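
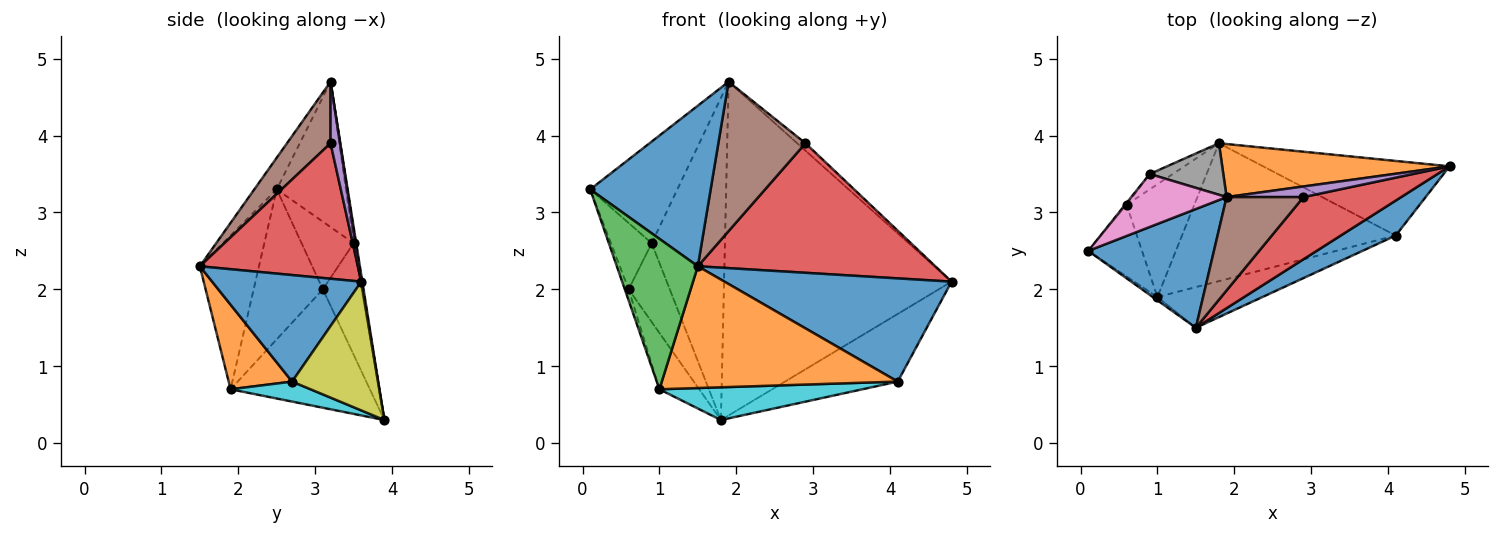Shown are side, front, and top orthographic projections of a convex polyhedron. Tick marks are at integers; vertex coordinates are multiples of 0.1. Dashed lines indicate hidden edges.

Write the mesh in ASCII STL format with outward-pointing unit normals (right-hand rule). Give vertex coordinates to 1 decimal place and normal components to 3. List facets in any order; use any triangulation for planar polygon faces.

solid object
 facet normal -0.148 -0.795 0.588
  outer loop
   vertex 1.9 3.2 4.7
   vertex 0.1 2.5 3.3
   vertex 1.5 1.5 2.3
  endloop
 endfacet
 facet normal 0.005 0.988 0.157
  outer loop
   vertex 1.9 3.2 4.7
   vertex 4.8 3.6 2.1
   vertex 1.8 3.9 0.3
  endloop
 endfacet
 facet normal -0.589 -0.808 -0.018
  outer loop
   vertex 1.0 1.9 0.7
   vertex 1.5 1.5 2.3
   vertex 0.1 2.5 3.3
  endloop
 endfacet
 facet normal 0.514 -0.773 0.371
  outer loop
   vertex 2.9 3.2 3.9
   vertex 1.5 1.5 2.3
   vertex 4.8 3.6 2.1
  endloop
 endfacet
 facet normal 0.548 0.480 0.685
  outer loop
   vertex 2.9 3.2 3.9
   vertex 4.8 3.6 2.1
   vertex 1.9 3.2 4.7
  endloop
 endfacet
 facet normal 0.390 -0.781 0.488
  outer loop
   vertex 2.9 3.2 3.9
   vertex 1.9 3.2 4.7
   vertex 1.5 1.5 2.3
  endloop
 endfacet
 facet normal -0.576 0.725 0.378
  outer loop
   vertex 0.9 3.5 2.6
   vertex 0.1 2.5 3.3
   vertex 1.9 3.2 4.7
  endloop
 endfacet
 facet normal -0.035 0.987 0.158
  outer loop
   vertex 0.9 3.5 2.6
   vertex 1.9 3.2 4.7
   vertex 1.8 3.9 0.3
  endloop
 endfacet
 facet normal 0.455 0.598 -0.659
  outer loop
   vertex 4.1 2.7 0.8
   vertex 1.8 3.9 0.3
   vertex 4.8 3.6 2.1
  endloop
 endfacet
 facet normal 0.091 -0.230 -0.969
  outer loop
   vertex 4.1 2.7 0.8
   vertex 1.0 1.9 0.7
   vertex 1.8 3.9 0.3
  endloop
 endfacet
 facet normal 0.528 -0.804 0.272
  outer loop
   vertex 4.1 2.7 0.8
   vertex 4.8 3.6 2.1
   vertex 1.5 1.5 2.3
  endloop
 endfacet
 facet normal 0.247 -0.919 -0.307
  outer loop
   vertex 4.1 2.7 0.8
   vertex 1.5 1.5 2.3
   vertex 1.0 1.9 0.7
  endloop
 endfacet
 facet normal -0.787 0.617 -0.018
  outer loop
   vertex 0.6 3.1 2.0
   vertex 0.1 2.5 3.3
   vertex 0.9 3.5 2.6
  endloop
 endfacet
 facet normal -0.679 0.720 -0.141
  outer loop
   vertex 0.6 3.1 2.0
   vertex 0.9 3.5 2.6
   vertex 1.8 3.9 0.3
  endloop
 endfacet
 facet normal -0.940 0.052 -0.337
  outer loop
   vertex 0.6 3.1 2.0
   vertex 1.0 1.9 0.7
   vertex 0.1 2.5 3.3
  endloop
 endfacet
 facet normal -0.843 0.241 -0.482
  outer loop
   vertex 0.6 3.1 2.0
   vertex 1.8 3.9 0.3
   vertex 1.0 1.9 0.7
  endloop
 endfacet
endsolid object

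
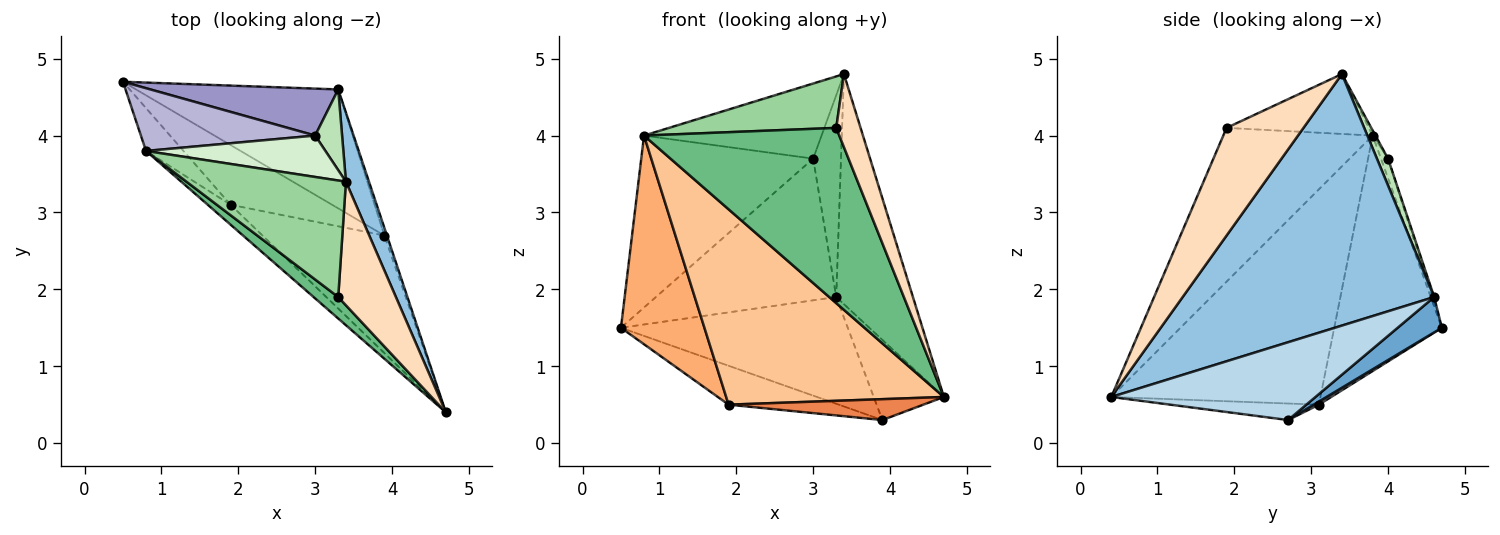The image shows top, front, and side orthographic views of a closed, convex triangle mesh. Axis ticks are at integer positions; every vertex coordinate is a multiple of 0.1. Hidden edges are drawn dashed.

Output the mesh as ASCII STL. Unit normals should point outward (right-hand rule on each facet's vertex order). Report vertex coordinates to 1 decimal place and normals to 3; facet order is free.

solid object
 facet normal 0.129 0.662 -0.738
  outer loop
   vertex 3.3 4.6 1.9
   vertex 3.9 2.7 0.3
   vertex 0.5 4.7 1.5
  endloop
 endfacet
 facet normal 0.953 0.291 0.087
  outer loop
   vertex 3.3 4.6 1.9
   vertex 3.4 3.4 4.8
   vertex 4.7 0.4 0.6
  endloop
 endfacet
 facet normal 0.945 0.325 -0.031
  outer loop
   vertex 3.3 4.6 1.9
   vertex 4.7 0.4 0.6
   vertex 3.9 2.7 0.3
  endloop
 endfacet
 facet normal 0.025 0.546 -0.838
  outer loop
   vertex 1.9 3.1 0.5
   vertex 0.5 4.7 1.5
   vertex 3.9 2.7 0.3
  endloop
 endfacet
 facet normal -0.132 -0.173 -0.976
  outer loop
   vertex 1.9 3.1 0.5
   vertex 3.9 2.7 0.3
   vertex 4.7 0.4 0.6
  endloop
 endfacet
 facet normal -0.784 -0.608 -0.125
  outer loop
   vertex 1.9 3.1 0.5
   vertex 0.8 3.8 4.0
   vertex 0.5 4.7 1.5
  endloop
 endfacet
 facet normal -0.691 -0.719 -0.073
  outer loop
   vertex 1.9 3.1 0.5
   vertex 4.7 0.4 0.6
   vertex 0.8 3.8 4.0
  endloop
 endfacet
 facet normal 0.849 -0.269 0.455
  outer loop
   vertex 3.3 1.9 4.1
   vertex 4.7 0.4 0.6
   vertex 3.4 3.4 4.8
  endloop
 endfacet
 facet normal -0.605 -0.791 0.097
  outer loop
   vertex 3.3 1.9 4.1
   vertex 0.8 3.8 4.0
   vertex 4.7 0.4 0.6
  endloop
 endfacet
 facet normal -0.325 -0.382 0.865
  outer loop
   vertex 3.3 1.9 4.1
   vertex 3.4 3.4 4.8
   vertex 0.8 3.8 4.0
  endloop
 endfacet
 facet normal 0.348 0.870 0.348
  outer loop
   vertex 3.0 4.0 3.7
   vertex 3.4 3.4 4.8
   vertex 3.3 4.6 1.9
  endloop
 endfacet
 facet normal -0.014 0.876 0.483
  outer loop
   vertex 3.0 4.0 3.7
   vertex 0.8 3.8 4.0
   vertex 3.4 3.4 4.8
  endloop
 endfacet
 facet normal -0.011 0.949 0.315
  outer loop
   vertex 3.0 4.0 3.7
   vertex 3.3 4.6 1.9
   vertex 0.5 4.7 1.5
  endloop
 endfacet
 facet normal -0.039 0.939 0.343
  outer loop
   vertex 3.0 4.0 3.7
   vertex 0.5 4.7 1.5
   vertex 0.8 3.8 4.0
  endloop
 endfacet
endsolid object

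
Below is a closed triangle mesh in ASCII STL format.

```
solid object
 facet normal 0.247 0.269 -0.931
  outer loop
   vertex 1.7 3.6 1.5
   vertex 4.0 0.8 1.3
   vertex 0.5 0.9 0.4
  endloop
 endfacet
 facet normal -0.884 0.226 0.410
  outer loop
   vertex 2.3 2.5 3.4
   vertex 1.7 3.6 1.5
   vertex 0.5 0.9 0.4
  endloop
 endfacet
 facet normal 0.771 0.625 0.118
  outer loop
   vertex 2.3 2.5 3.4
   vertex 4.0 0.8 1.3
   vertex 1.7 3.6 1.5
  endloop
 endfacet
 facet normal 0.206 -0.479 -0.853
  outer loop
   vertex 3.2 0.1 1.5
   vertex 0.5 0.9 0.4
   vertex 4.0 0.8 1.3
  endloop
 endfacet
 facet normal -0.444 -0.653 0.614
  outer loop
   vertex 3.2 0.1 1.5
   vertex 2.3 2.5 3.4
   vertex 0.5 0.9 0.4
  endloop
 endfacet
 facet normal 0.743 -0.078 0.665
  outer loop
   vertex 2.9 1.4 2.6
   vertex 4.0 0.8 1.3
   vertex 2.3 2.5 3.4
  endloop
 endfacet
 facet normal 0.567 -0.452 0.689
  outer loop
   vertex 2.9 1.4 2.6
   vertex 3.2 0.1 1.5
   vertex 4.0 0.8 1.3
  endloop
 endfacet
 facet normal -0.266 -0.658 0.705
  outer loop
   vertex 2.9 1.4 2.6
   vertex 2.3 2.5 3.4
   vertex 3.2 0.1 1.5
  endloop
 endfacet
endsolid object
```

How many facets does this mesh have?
8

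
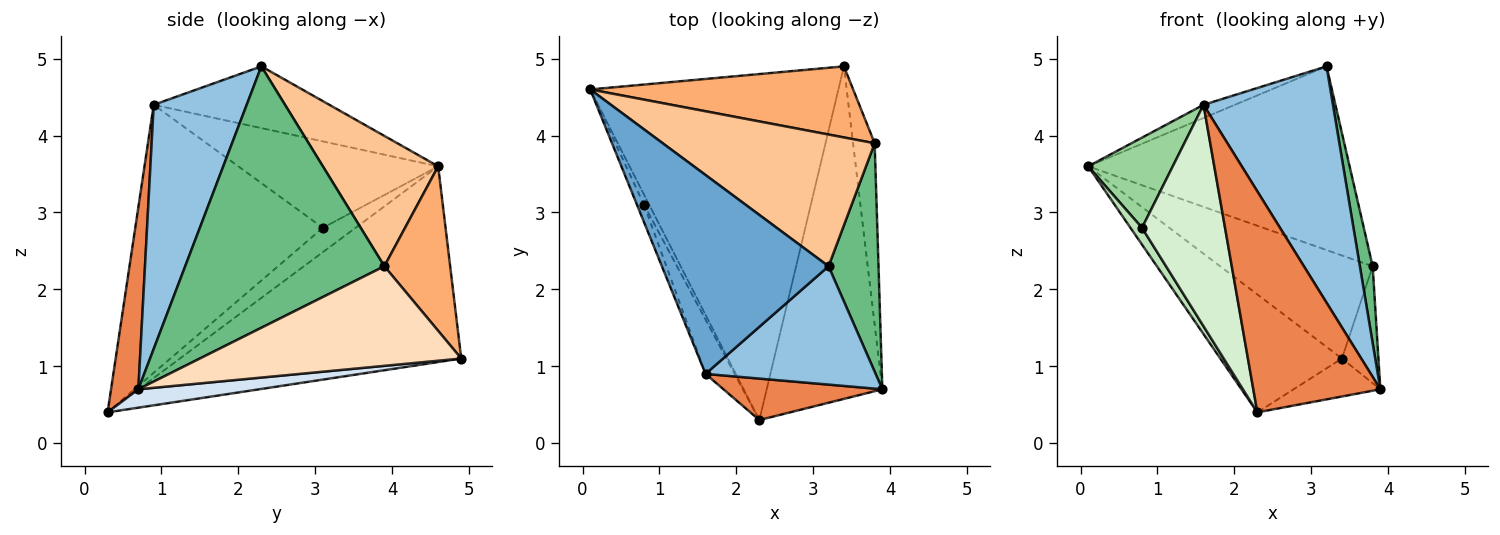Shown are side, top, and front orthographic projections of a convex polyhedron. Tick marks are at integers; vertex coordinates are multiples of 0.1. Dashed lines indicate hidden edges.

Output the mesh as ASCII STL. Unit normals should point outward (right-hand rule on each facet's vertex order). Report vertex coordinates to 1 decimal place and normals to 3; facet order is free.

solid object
 facet normal -0.347 0.062 0.936
  outer loop
   vertex 1.6 0.9 4.4
   vertex 3.2 2.3 4.9
   vertex 0.1 4.6 3.6
  endloop
 endfacet
 facet normal 0.541 -0.752 0.377
  outer loop
   vertex 1.6 0.9 4.4
   vertex 3.9 0.7 0.7
   vertex 3.2 2.3 4.9
  endloop
 endfacet
 facet normal -0.598 0.258 -0.759
  outer loop
   vertex 2.3 0.3 0.4
   vertex 0.1 4.6 3.6
   vertex 3.4 4.9 1.1
  endloop
 endfacet
 facet normal 0.156 0.112 -0.981
  outer loop
   vertex 2.3 0.3 0.4
   vertex 3.4 4.9 1.1
   vertex 3.9 0.7 0.7
  endloop
 endfacet
 facet normal 0.207 -0.962 0.180
  outer loop
   vertex 2.3 0.3 0.4
   vertex 3.9 0.7 0.7
   vertex 1.6 0.9 4.4
  endloop
 endfacet
 facet normal 0.335 0.776 0.535
  outer loop
   vertex 3.8 3.9 2.3
   vertex 3.4 4.9 1.1
   vertex 0.1 4.6 3.6
  endloop
 endfacet
 facet normal 0.337 0.765 0.549
  outer loop
   vertex 3.8 3.9 2.3
   vertex 0.1 4.6 3.6
   vertex 3.2 2.3 4.9
  endloop
 endfacet
 facet normal 0.968 0.135 -0.210
  outer loop
   vertex 3.8 3.9 2.3
   vertex 3.9 0.7 0.7
   vertex 3.4 4.9 1.1
  endloop
 endfacet
 facet normal 0.980 -0.063 0.187
  outer loop
   vertex 3.8 3.9 2.3
   vertex 3.2 2.3 4.9
   vertex 3.9 0.7 0.7
  endloop
 endfacet
 facet normal -0.918 -0.389 -0.075
  outer loop
   vertex 0.8 3.1 2.8
   vertex 1.6 0.9 4.4
   vertex 0.1 4.6 3.6
  endloop
 endfacet
 facet normal -0.924 -0.326 -0.197
  outer loop
   vertex 0.8 3.1 2.8
   vertex 0.1 4.6 3.6
   vertex 2.3 0.3 0.4
  endloop
 endfacet
 facet normal -0.910 -0.403 -0.099
  outer loop
   vertex 0.8 3.1 2.8
   vertex 2.3 0.3 0.4
   vertex 1.6 0.9 4.4
  endloop
 endfacet
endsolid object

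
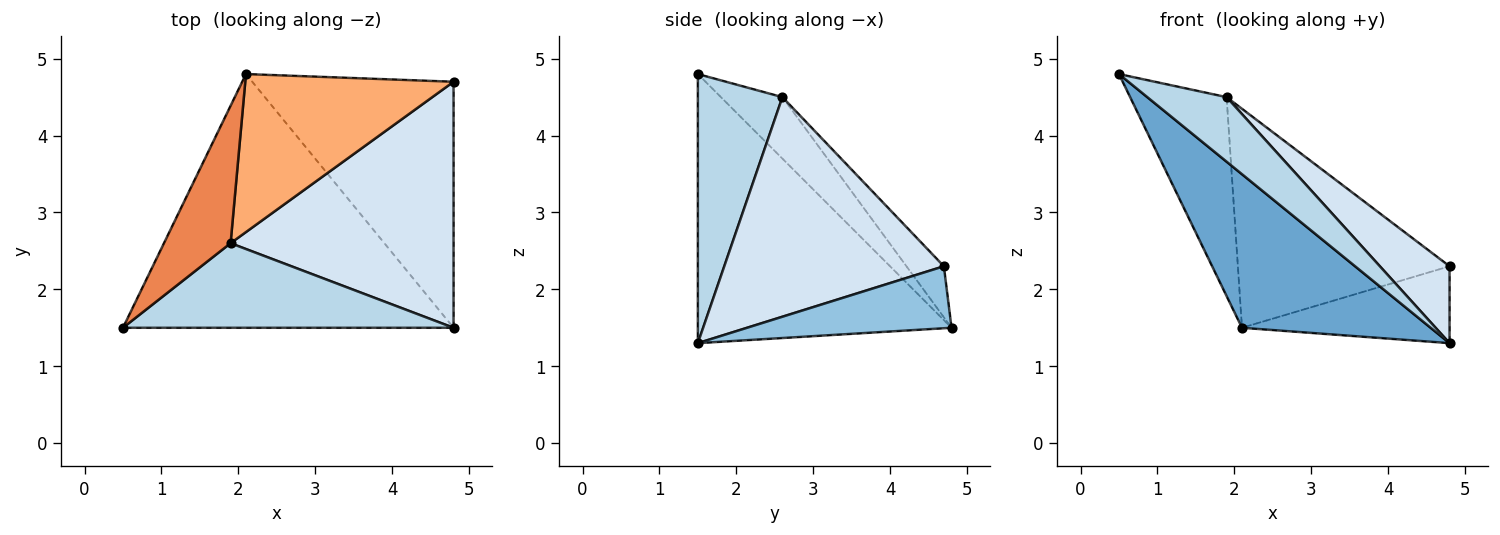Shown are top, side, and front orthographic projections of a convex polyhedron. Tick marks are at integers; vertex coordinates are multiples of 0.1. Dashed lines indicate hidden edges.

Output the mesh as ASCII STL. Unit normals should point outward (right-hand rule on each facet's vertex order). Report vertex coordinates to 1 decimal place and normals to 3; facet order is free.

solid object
 facet normal -0.571 -0.425 -0.702
  outer loop
   vertex 2.1 4.8 1.5
   vertex 4.8 1.5 1.3
   vertex 0.5 1.5 4.8
  endloop
 endfacet
 facet normal 0.282 0.286 -0.916
  outer loop
   vertex 4.8 4.7 2.3
   vertex 4.8 1.5 1.3
   vertex 2.1 4.8 1.5
  endloop
 endfacet
 facet normal 0.543 -0.509 0.667
  outer loop
   vertex 1.9 2.6 4.5
   vertex 0.5 1.5 4.8
   vertex 4.8 1.5 1.3
  endloop
 endfacet
 facet normal 0.685 -0.217 0.695
  outer loop
   vertex 1.9 2.6 4.5
   vertex 4.8 1.5 1.3
   vertex 4.8 4.7 2.3
  endloop
 endfacet
 facet normal -0.465 0.729 0.503
  outer loop
   vertex 1.9 2.6 4.5
   vertex 2.1 4.8 1.5
   vertex 0.5 1.5 4.8
  endloop
 endfacet
 facet normal -0.142 0.803 0.579
  outer loop
   vertex 1.9 2.6 4.5
   vertex 4.8 4.7 2.3
   vertex 2.1 4.8 1.5
  endloop
 endfacet
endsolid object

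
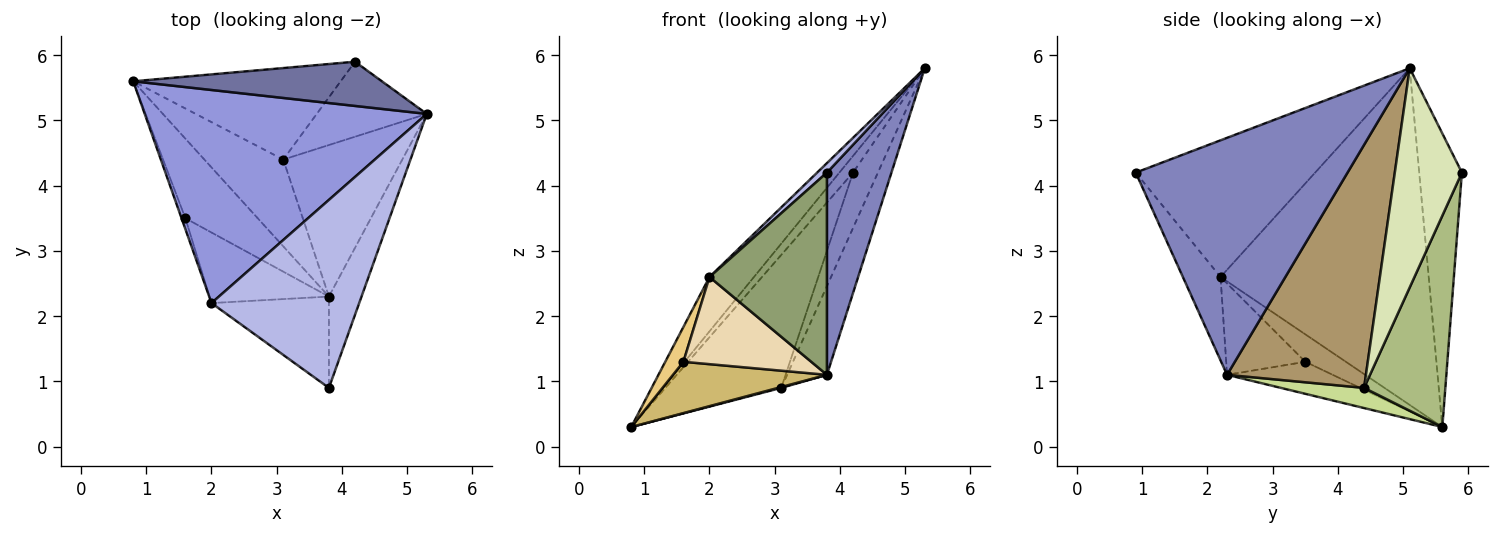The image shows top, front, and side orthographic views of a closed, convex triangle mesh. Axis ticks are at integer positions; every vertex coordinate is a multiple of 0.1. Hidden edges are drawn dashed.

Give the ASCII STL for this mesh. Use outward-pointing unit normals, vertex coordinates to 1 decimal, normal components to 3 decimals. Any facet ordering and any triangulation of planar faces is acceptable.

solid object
 facet normal -0.741 0.237 0.628
  outer loop
   vertex 4.2 5.9 4.2
   vertex 0.8 5.6 0.3
   vertex 5.3 5.1 5.8
  endloop
 endfacet
 facet normal 0.948 -0.289 -0.131
  outer loop
   vertex 3.8 2.3 1.1
   vertex 5.3 5.1 5.8
   vertex 3.8 0.9 4.2
  endloop
 endfacet
 facet normal -0.757 0.162 0.634
  outer loop
   vertex 2.0 2.2 2.6
   vertex 5.3 5.1 5.8
   vertex 0.8 5.6 0.3
  endloop
 endfacet
 facet normal -0.679 -0.037 0.733
  outer loop
   vertex 2.0 2.2 2.6
   vertex 3.8 0.9 4.2
   vertex 5.3 5.1 5.8
  endloop
 endfacet
 facet normal -0.281 -0.875 -0.395
  outer loop
   vertex 2.0 2.2 2.6
   vertex 3.8 2.3 1.1
   vertex 3.8 0.9 4.2
  endloop
 endfacet
 facet normal 0.500 0.713 -0.491
  outer loop
   vertex 3.1 4.4 0.9
   vertex 0.8 5.6 0.3
   vertex 4.2 5.9 4.2
  endloop
 endfacet
 facet normal 0.248 -0.010 -0.969
  outer loop
   vertex 3.1 4.4 0.9
   vertex 3.8 2.3 1.1
   vertex 0.8 5.6 0.3
  endloop
 endfacet
 facet normal 0.848 0.315 -0.426
  outer loop
   vertex 3.1 4.4 0.9
   vertex 4.2 5.9 4.2
   vertex 5.3 5.1 5.8
  endloop
 endfacet
 facet normal 0.870 0.249 -0.426
  outer loop
   vertex 3.1 4.4 0.9
   vertex 5.3 5.1 5.8
   vertex 3.8 2.3 1.1
  endloop
 endfacet
 facet normal -0.349 -0.508 -0.788
  outer loop
   vertex 1.6 3.5 1.3
   vertex 0.8 5.6 0.3
   vertex 3.8 2.3 1.1
  endloop
 endfacet
 facet normal -0.905 -0.405 -0.127
  outer loop
   vertex 1.6 3.5 1.3
   vertex 2.0 2.2 2.6
   vertex 0.8 5.6 0.3
  endloop
 endfacet
 facet normal -0.434 -0.700 -0.567
  outer loop
   vertex 1.6 3.5 1.3
   vertex 3.8 2.3 1.1
   vertex 2.0 2.2 2.6
  endloop
 endfacet
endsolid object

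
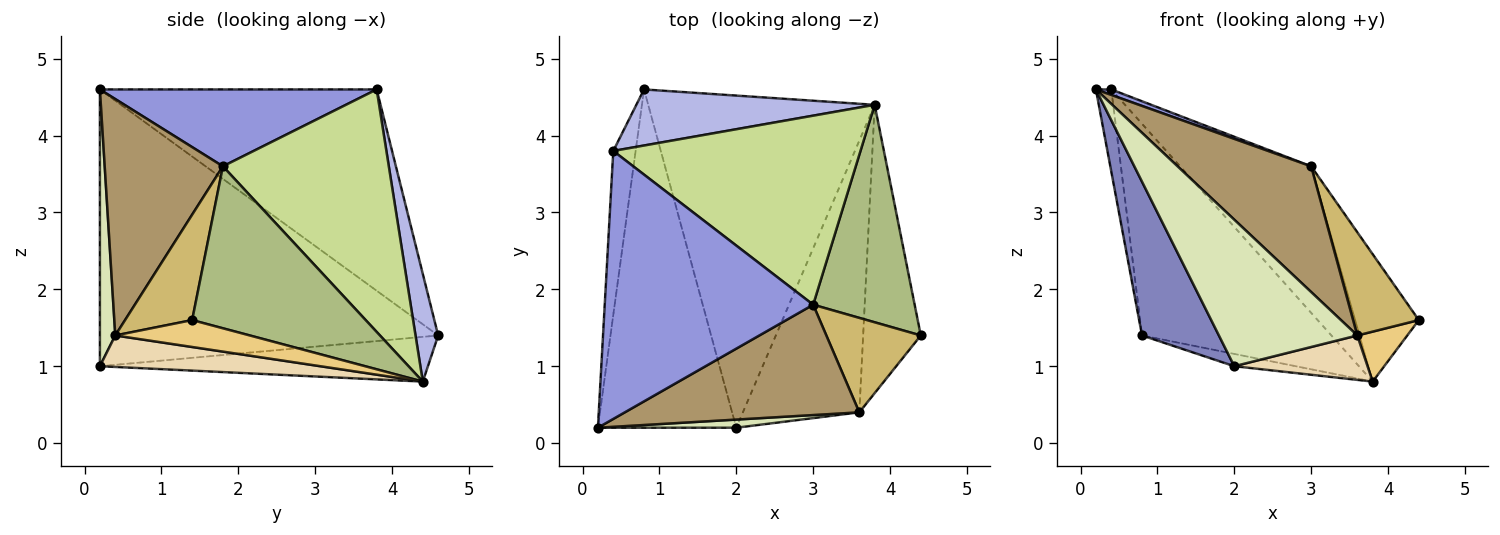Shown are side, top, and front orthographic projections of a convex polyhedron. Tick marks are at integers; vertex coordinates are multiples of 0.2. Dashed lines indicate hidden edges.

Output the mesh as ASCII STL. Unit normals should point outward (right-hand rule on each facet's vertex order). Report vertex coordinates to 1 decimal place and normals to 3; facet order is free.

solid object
 facet normal -0.992 0.055 -0.110
  outer loop
   vertex 0.4 3.8 4.6
   vertex 0.8 4.6 1.4
   vertex 0.2 0.2 4.6
  endloop
 endfacet
 facet normal -0.877 -0.199 -0.438
  outer loop
   vertex 2.0 0.2 1.0
   vertex 0.2 0.2 4.6
   vertex 0.8 4.6 1.4
  endloop
 endfacet
 facet normal 0.346 -0.019 0.938
  outer loop
   vertex 3.0 1.8 3.6
   vertex 0.4 3.8 4.6
   vertex 0.2 0.2 4.6
  endloop
 endfacet
 facet normal 0.115 0.960 0.254
  outer loop
   vertex 3.8 4.4 0.8
   vertex 0.8 4.6 1.4
   vertex 0.4 3.8 4.6
  endloop
 endfacet
 facet normal -0.194 0.036 -0.980
  outer loop
   vertex 3.8 4.4 0.8
   vertex 2.0 0.2 1.0
   vertex 0.8 4.6 1.4
  endloop
 endfacet
 facet normal 0.809 0.297 0.507
  outer loop
   vertex 3.8 4.4 0.8
   vertex 3.0 1.8 3.6
   vertex 4.4 1.4 1.6
  endloop
 endfacet
 facet normal 0.613 0.484 0.625
  outer loop
   vertex 3.8 4.4 0.8
   vertex 0.4 3.8 4.6
   vertex 3.0 1.8 3.6
  endloop
 endfacet
 facet normal 0.110 -0.992 0.055
  outer loop
   vertex 3.6 0.4 1.4
   vertex 0.2 0.2 4.6
   vertex 2.0 0.2 1.0
  endloop
 endfacet
 facet normal 0.554 -0.626 0.549
  outer loop
   vertex 3.6 0.4 1.4
   vertex 3.0 1.8 3.6
   vertex 0.2 0.2 4.6
  endloop
 endfacet
 facet normal 0.602 -0.589 0.539
  outer loop
   vertex 3.6 0.4 1.4
   vertex 4.4 1.4 1.6
   vertex 3.0 1.8 3.6
  endloop
 endfacet
 facet normal 0.418 -0.155 -0.895
  outer loop
   vertex 3.6 0.4 1.4
   vertex 3.8 4.4 0.8
   vertex 4.4 1.4 1.6
  endloop
 endfacet
 facet normal 0.258 -0.156 -0.954
  outer loop
   vertex 3.6 0.4 1.4
   vertex 2.0 0.2 1.0
   vertex 3.8 4.4 0.8
  endloop
 endfacet
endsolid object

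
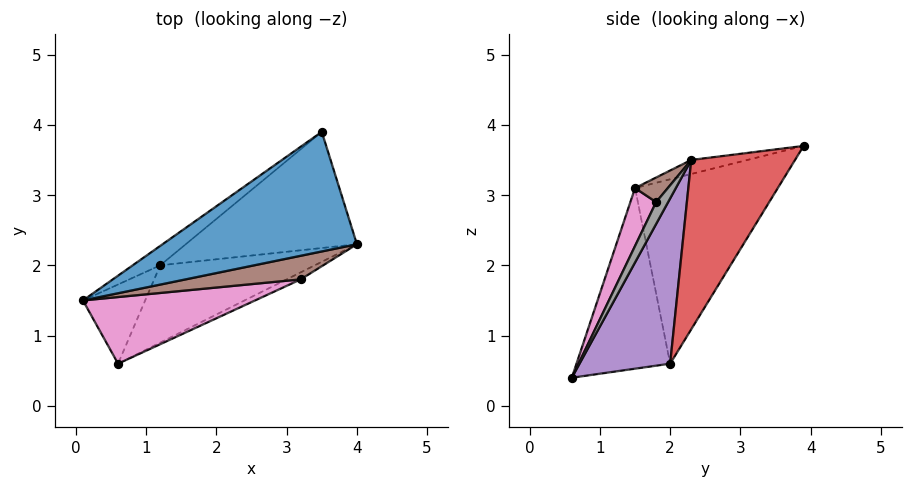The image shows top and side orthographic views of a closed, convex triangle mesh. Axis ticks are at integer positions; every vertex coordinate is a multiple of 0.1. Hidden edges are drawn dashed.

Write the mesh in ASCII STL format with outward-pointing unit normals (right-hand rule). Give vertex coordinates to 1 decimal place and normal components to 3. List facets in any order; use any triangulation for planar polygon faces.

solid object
 facet normal -0.071 -0.146 0.987
  outer loop
   vertex 3.5 3.9 3.7
   vertex 0.1 1.5 3.1
   vertex 4.0 2.3 3.5
  endloop
 endfacet
 facet normal -0.565 0.821 -0.084
  outer loop
   vertex 1.2 2.0 0.6
   vertex 0.1 1.5 3.1
   vertex 3.5 3.9 3.7
  endloop
 endfacet
 facet normal -0.862 0.412 -0.297
  outer loop
   vertex 1.2 2.0 0.6
   vertex 0.6 0.6 0.4
   vertex 0.1 1.5 3.1
  endloop
 endfacet
 facet normal 0.672 0.295 -0.679
  outer loop
   vertex 1.2 2.0 0.6
   vertex 3.5 3.9 3.7
   vertex 4.0 2.3 3.5
  endloop
 endfacet
 facet normal 0.714 -0.211 -0.668
  outer loop
   vertex 1.2 2.0 0.6
   vertex 4.0 2.3 3.5
   vertex 0.6 0.6 0.4
  endloop
 endfacet
 facet normal 0.116 -0.833 0.540
  outer loop
   vertex 3.2 1.8 2.9
   vertex 4.0 2.3 3.5
   vertex 0.1 1.5 3.1
  endloop
 endfacet
 facet normal 0.112 -0.936 0.333
  outer loop
   vertex 3.2 1.8 2.9
   vertex 0.1 1.5 3.1
   vertex 0.6 0.6 0.4
  endloop
 endfacet
 facet normal 0.690 -0.573 -0.443
  outer loop
   vertex 3.2 1.8 2.9
   vertex 0.6 0.6 0.4
   vertex 4.0 2.3 3.5
  endloop
 endfacet
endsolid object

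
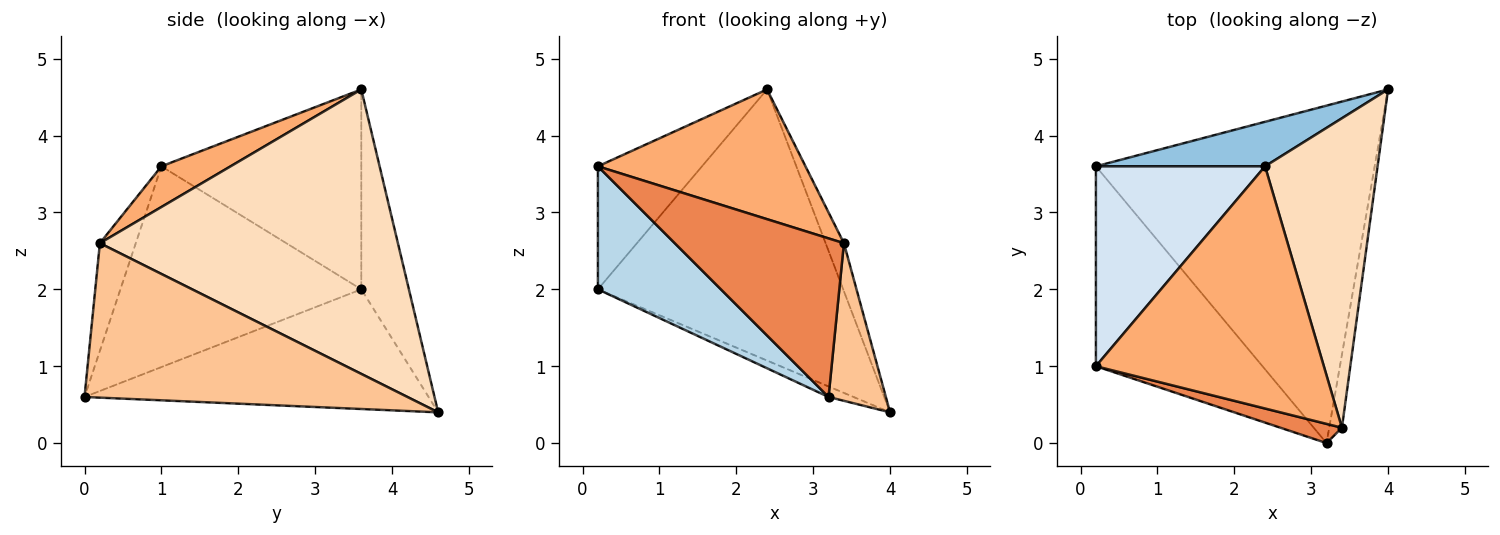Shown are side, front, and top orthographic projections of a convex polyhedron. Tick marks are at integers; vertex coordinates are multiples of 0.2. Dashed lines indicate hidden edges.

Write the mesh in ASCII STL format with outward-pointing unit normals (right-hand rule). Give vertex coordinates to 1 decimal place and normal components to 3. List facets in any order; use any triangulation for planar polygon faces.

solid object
 facet normal -0.394 0.029 -0.919
  outer loop
   vertex 3.2 0.0 0.6
   vertex 0.2 3.6 2.0
   vertex 4.0 4.6 0.4
  endloop
 endfacet
 facet normal -0.188 0.969 0.159
  outer loop
   vertex 2.4 3.6 4.6
   vertex 4.0 4.6 0.4
   vertex 0.2 3.6 2.0
  endloop
 endfacet
 facet normal -0.716 -0.366 -0.594
  outer loop
   vertex 0.2 1.0 3.6
   vertex 0.2 3.6 2.0
   vertex 3.2 0.0 0.6
  endloop
 endfacet
 facet normal -0.709 0.369 0.600
  outer loop
   vertex 0.2 1.0 3.6
   vertex 2.4 3.6 4.6
   vertex 0.2 3.6 2.0
  endloop
 endfacet
 facet normal -0.206 -0.971 0.118
  outer loop
   vertex 3.4 0.2 2.6
   vertex 0.2 1.0 3.6
   vertex 3.2 0.0 0.6
  endloop
 endfacet
 facet normal 0.155 -0.466 0.871
  outer loop
   vertex 3.4 0.2 2.6
   vertex 2.4 3.6 4.6
   vertex 0.2 1.0 3.6
  endloop
 endfacet
 facet normal 0.981 -0.174 -0.081
  outer loop
   vertex 3.4 0.2 2.6
   vertex 3.2 0.0 0.6
   vertex 4.0 4.6 0.4
  endloop
 endfacet
 facet normal 0.928 0.057 0.367
  outer loop
   vertex 3.4 0.2 2.6
   vertex 4.0 4.6 0.4
   vertex 2.4 3.6 4.6
  endloop
 endfacet
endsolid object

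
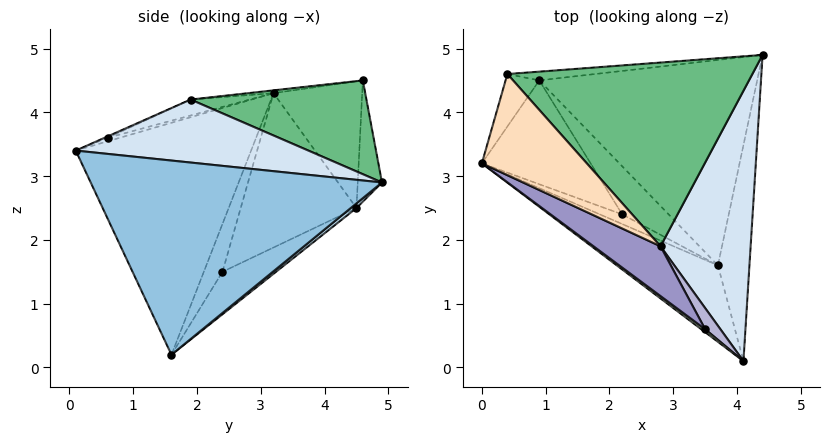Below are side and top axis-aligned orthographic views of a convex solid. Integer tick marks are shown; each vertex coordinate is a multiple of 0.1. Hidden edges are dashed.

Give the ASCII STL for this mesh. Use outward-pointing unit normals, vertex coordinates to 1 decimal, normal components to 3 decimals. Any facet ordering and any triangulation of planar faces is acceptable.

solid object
 facet normal -0.618 -0.739 -0.269
  outer loop
   vertex 3.7 1.6 0.2
   vertex 4.1 0.1 3.4
   vertex 0.0 3.2 4.3
  endloop
 endfacet
 facet normal 0.984 -0.078 -0.160
  outer loop
   vertex 3.7 1.6 0.2
   vertex 4.4 4.9 2.9
   vertex 4.1 0.1 3.4
  endloop
 endfacet
 facet normal 0.017 0.631 -0.776
  outer loop
   vertex 0.9 4.5 2.5
   vertex 4.4 4.9 2.9
   vertex 3.7 1.6 0.2
  endloop
 endfacet
 facet normal 0.572 0.050 0.819
  outer loop
   vertex 2.8 1.9 4.2
   vertex 4.1 0.1 3.4
   vertex 4.4 4.9 2.9
  endloop
 endfacet
 facet normal -0.637 -0.711 -0.297
  outer loop
   vertex 2.2 2.4 1.5
   vertex 3.7 1.6 0.2
   vertex 0.0 3.2 4.3
  endloop
 endfacet
 facet normal -0.796 -0.226 -0.561
  outer loop
   vertex 2.2 2.4 1.5
   vertex 0.0 3.2 4.3
   vertex 0.9 4.5 2.5
  endloop
 endfacet
 facet normal -0.673 -0.066 -0.736
  outer loop
   vertex 2.2 2.4 1.5
   vertex 0.9 4.5 2.5
   vertex 3.7 1.6 0.2
  endloop
 endfacet
 facet normal -0.027 -0.134 0.991
  outer loop
   vertex 0.4 4.6 4.5
   vertex 0.0 3.2 4.3
   vertex 2.8 1.9 4.2
  endloop
 endfacet
 facet normal 0.350 0.209 0.913
  outer loop
   vertex 0.4 4.6 4.5
   vertex 2.8 1.9 4.2
   vertex 4.4 4.9 2.9
  endloop
 endfacet
 facet normal -0.922 0.299 -0.245
  outer loop
   vertex 0.4 4.6 4.5
   vertex 0.9 4.5 2.5
   vertex 0.0 3.2 4.3
  endloop
 endfacet
 facet normal -0.105 0.992 -0.076
  outer loop
   vertex 0.4 4.6 4.5
   vertex 4.4 4.9 2.9
   vertex 0.9 4.5 2.5
  endloop
 endfacet
 facet normal -0.449 -0.739 0.502
  outer loop
   vertex 3.5 0.6 3.6
   vertex 0.0 3.2 4.3
   vertex 4.1 0.1 3.4
  endloop
 endfacet
 facet normal -0.201 -0.498 0.844
  outer loop
   vertex 3.5 0.6 3.6
   vertex 2.8 1.9 4.2
   vertex 0.0 3.2 4.3
  endloop
 endfacet
 facet normal -0.083 -0.454 0.887
  outer loop
   vertex 3.5 0.6 3.6
   vertex 4.1 0.1 3.4
   vertex 2.8 1.9 4.2
  endloop
 endfacet
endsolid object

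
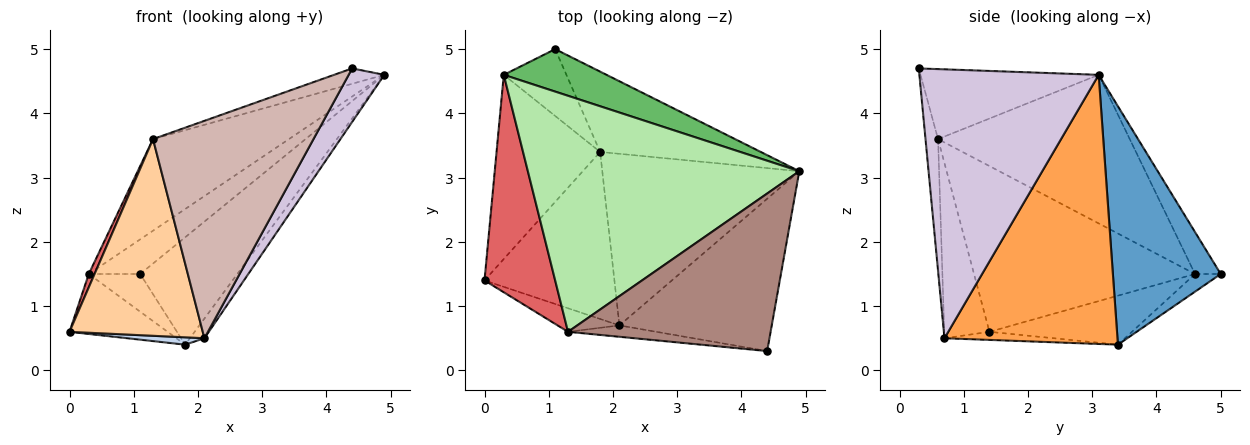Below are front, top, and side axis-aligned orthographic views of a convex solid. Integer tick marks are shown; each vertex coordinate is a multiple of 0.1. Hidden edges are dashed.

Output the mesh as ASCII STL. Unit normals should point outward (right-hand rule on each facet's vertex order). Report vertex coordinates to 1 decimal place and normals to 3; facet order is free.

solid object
 facet normal 0.664 0.598 -0.448
  outer loop
   vertex 1.8 3.4 0.4
   vertex 1.1 5.0 1.5
   vertex 4.9 3.1 4.6
  endloop
 endfacet
 facet normal -0.062 -0.044 -0.997
  outer loop
   vertex 2.1 0.7 0.5
   vertex 0.0 1.4 0.6
   vertex 1.8 3.4 0.4
  endloop
 endfacet
 facet normal 0.805 0.068 -0.589
  outer loop
   vertex 2.1 0.7 0.5
   vertex 1.8 3.4 0.4
   vertex 4.9 3.1 4.6
  endloop
 endfacet
 facet normal -0.319 -0.941 -0.113
  outer loop
   vertex 1.3 0.6 3.6
   vertex 0.0 1.4 0.6
   vertex 2.1 0.7 0.5
  endloop
 endfacet
 facet normal -0.301 0.603 0.739
  outer loop
   vertex 0.3 4.6 1.5
   vertex 4.9 3.1 4.6
   vertex 1.1 5.0 1.5
  endloop
 endfacet
 facet normal -0.454 0.322 0.830
  outer loop
   vertex 0.3 4.6 1.5
   vertex 1.3 0.6 3.6
   vertex 4.9 3.1 4.6
  endloop
 endfacet
 facet normal -0.920 -0.024 0.392
  outer loop
   vertex 0.3 4.6 1.5
   vertex 0.0 1.4 0.6
   vertex 1.3 0.6 3.6
  endloop
 endfacet
 facet normal -0.410 0.282 -0.867
  outer loop
   vertex 0.3 4.6 1.5
   vertex 1.8 3.4 0.4
   vertex 0.0 1.4 0.6
  endloop
 endfacet
 facet normal -0.239 0.477 -0.846
  outer loop
   vertex 0.3 4.6 1.5
   vertex 1.1 5.0 1.5
   vertex 1.8 3.4 0.4
  endloop
 endfacet
 facet normal 0.857 -0.170 -0.486
  outer loop
   vertex 4.4 0.3 4.7
   vertex 2.1 0.7 0.5
   vertex 4.9 3.1 4.6
  endloop
 endfacet
 facet normal -0.325 0.092 0.941
  outer loop
   vertex 4.4 0.3 4.7
   vertex 4.9 3.1 4.6
   vertex 1.3 0.6 3.6
  endloop
 endfacet
 facet normal -0.078 -0.996 -0.052
  outer loop
   vertex 4.4 0.3 4.7
   vertex 1.3 0.6 3.6
   vertex 2.1 0.7 0.5
  endloop
 endfacet
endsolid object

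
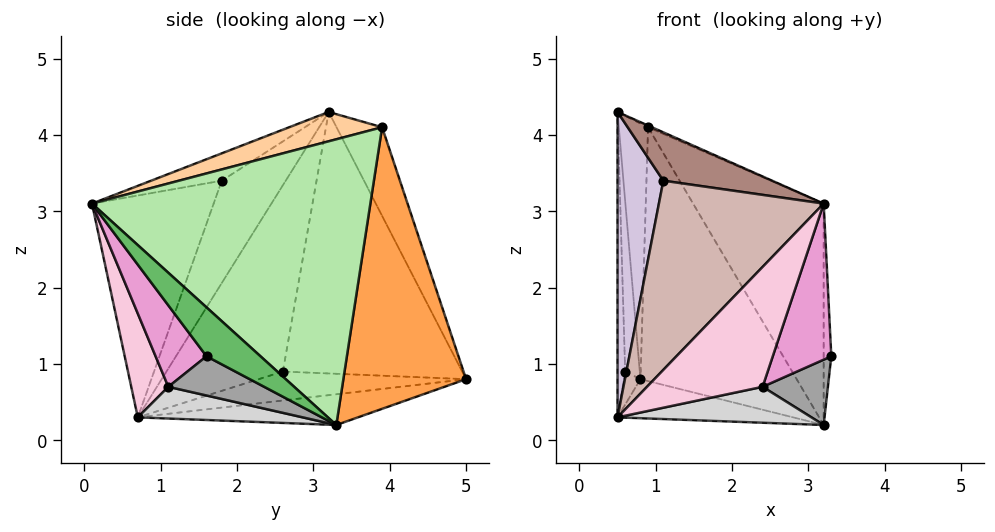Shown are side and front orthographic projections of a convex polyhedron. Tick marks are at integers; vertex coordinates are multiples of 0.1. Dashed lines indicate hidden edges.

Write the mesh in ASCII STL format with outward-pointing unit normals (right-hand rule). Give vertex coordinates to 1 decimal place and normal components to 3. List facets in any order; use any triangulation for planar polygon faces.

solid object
 facet normal -0.157 0.125 -0.980
  outer loop
   vertex 0.5 0.7 0.3
   vertex 0.8 5.0 0.8
   vertex 3.2 3.3 0.2
  endloop
 endfacet
 facet normal -0.825 0.529 0.201
  outer loop
   vertex 0.9 3.9 4.1
   vertex 0.8 5.0 0.8
   vertex 0.5 3.2 4.3
  endloop
 endfacet
 facet normal 0.600 0.764 0.236
  outer loop
   vertex 0.9 3.9 4.1
   vertex 3.2 3.3 0.2
   vertex 0.8 5.0 0.8
  endloop
 endfacet
 facet normal 0.423 0.017 0.906
  outer loop
   vertex 3.2 0.1 3.1
   vertex 0.9 3.9 4.1
   vertex 0.5 3.2 4.3
  endloop
 endfacet
 facet normal 0.979 0.138 0.153
  outer loop
   vertex 3.2 0.1 3.1
   vertex 3.3 1.6 1.1
   vertex 3.2 3.3 0.2
  endloop
 endfacet
 facet normal 0.820 0.385 0.424
  outer loop
   vertex 3.2 0.1 3.1
   vertex 3.2 3.3 0.2
   vertex 0.9 3.9 4.1
  endloop
 endfacet
 facet normal -0.996 0.081 -0.044
  outer loop
   vertex 0.6 2.6 0.9
   vertex 0.5 3.2 4.3
   vertex 0.8 5.0 0.8
  endloop
 endfacet
 facet normal -0.997 0.065 -0.041
  outer loop
   vertex 0.6 2.6 0.9
   vertex 0.5 0.7 0.3
   vertex 0.5 3.2 4.3
  endloop
 endfacet
 facet normal -0.993 0.079 -0.085
  outer loop
   vertex 0.6 2.6 0.9
   vertex 0.8 5.0 0.8
   vertex 0.5 0.7 0.3
  endloop
 endfacet
 facet normal -0.764 -0.547 0.342
  outer loop
   vertex 1.1 1.8 3.4
   vertex 0.5 3.2 4.3
   vertex 0.5 0.7 0.3
  endloop
 endfacet
 facet normal -0.396 -0.611 0.686
  outer loop
   vertex 1.1 1.8 3.4
   vertex 3.2 0.1 3.1
   vertex 0.5 3.2 4.3
  endloop
 endfacet
 facet normal -0.551 -0.747 0.372
  outer loop
   vertex 1.1 1.8 3.4
   vertex 0.5 0.7 0.3
   vertex 3.2 0.1 3.1
  endloop
 endfacet
 facet normal 0.579 -0.666 -0.470
  outer loop
   vertex 2.4 1.1 0.7
   vertex 3.3 1.6 1.1
   vertex 3.2 0.1 3.1
  endloop
 endfacet
 facet normal 0.273 -0.852 -0.446
  outer loop
   vertex 2.4 1.1 0.7
   vertex 3.2 0.1 3.1
   vertex 0.5 0.7 0.3
  endloop
 endfacet
 facet normal 0.541 -0.369 -0.756
  outer loop
   vertex 2.4 1.1 0.7
   vertex 3.2 3.3 0.2
   vertex 3.3 1.6 1.1
  endloop
 endfacet
 facet normal 0.257 -0.302 -0.918
  outer loop
   vertex 2.4 1.1 0.7
   vertex 0.5 0.7 0.3
   vertex 3.2 3.3 0.2
  endloop
 endfacet
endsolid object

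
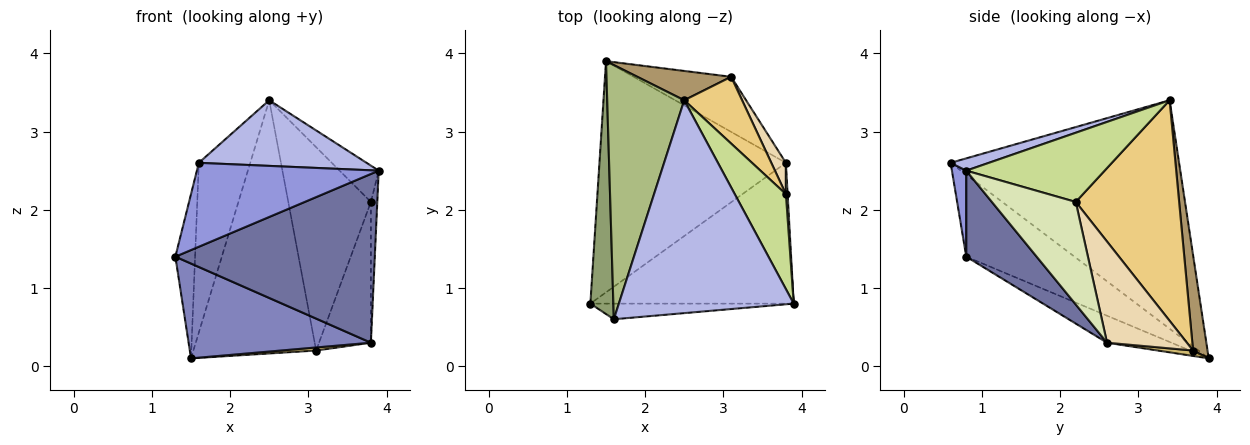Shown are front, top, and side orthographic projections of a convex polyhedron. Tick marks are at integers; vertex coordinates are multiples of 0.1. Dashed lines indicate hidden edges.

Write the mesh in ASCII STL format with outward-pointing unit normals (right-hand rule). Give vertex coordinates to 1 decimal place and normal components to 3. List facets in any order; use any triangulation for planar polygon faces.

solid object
 facet normal 0.262 -0.741 -0.618
  outer loop
   vertex 3.8 2.6 0.3
   vertex 3.9 0.8 2.5
   vertex 1.3 0.8 1.4
  endloop
 endfacet
 facet normal -0.133 -0.376 -0.917
  outer loop
   vertex 3.8 2.6 0.3
   vertex 1.3 0.8 1.4
   vertex 1.5 3.9 0.1
  endloop
 endfacet
 facet normal 0.077 -0.980 -0.183
  outer loop
   vertex 1.6 0.6 2.6
   vertex 1.3 0.8 1.4
   vertex 3.9 0.8 2.5
  endloop
 endfacet
 facet normal 0.067 -0.294 0.953
  outer loop
   vertex 1.6 0.6 2.6
   vertex 3.9 0.8 2.5
   vertex 2.5 3.4 3.4
  endloop
 endfacet
 facet normal -0.948 0.173 0.266
  outer loop
   vertex 1.6 0.6 2.6
   vertex 1.5 3.9 0.1
   vertex 1.3 0.8 1.4
  endloop
 endfacet
 facet normal -0.927 0.209 0.312
  outer loop
   vertex 1.6 0.6 2.6
   vertex 2.5 3.4 3.4
   vertex 1.5 3.9 0.1
  endloop
 endfacet
 facet normal 0.784 0.222 0.580
  outer loop
   vertex 3.8 2.2 2.1
   vertex 2.5 3.4 3.4
   vertex 3.9 0.8 2.5
  endloop
 endfacet
 facet normal 0.997 0.076 0.017
  outer loop
   vertex 3.8 2.2 2.1
   vertex 3.9 0.8 2.5
   vertex 3.8 2.6 0.3
  endloop
 endfacet
 facet normal 0.116 0.987 0.114
  outer loop
   vertex 3.1 3.7 0.2
   vertex 1.5 3.9 0.1
   vertex 2.5 3.4 3.4
  endloop
 endfacet
 facet normal 0.055 -0.055 -0.997
  outer loop
   vertex 3.1 3.7 0.2
   vertex 3.8 2.6 0.3
   vertex 1.5 3.9 0.1
  endloop
 endfacet
 facet normal 0.765 0.612 0.201
  outer loop
   vertex 3.1 3.7 0.2
   vertex 2.5 3.4 3.4
   vertex 3.8 2.2 2.1
  endloop
 endfacet
 facet normal 0.833 0.541 0.120
  outer loop
   vertex 3.1 3.7 0.2
   vertex 3.8 2.2 2.1
   vertex 3.8 2.6 0.3
  endloop
 endfacet
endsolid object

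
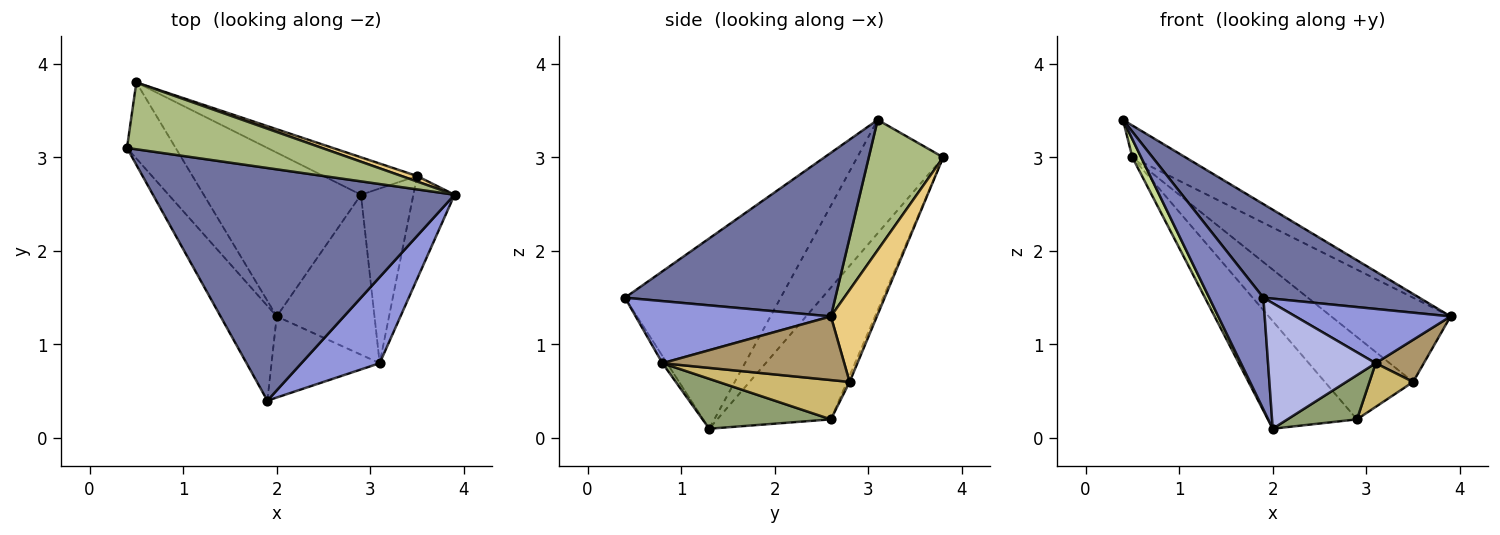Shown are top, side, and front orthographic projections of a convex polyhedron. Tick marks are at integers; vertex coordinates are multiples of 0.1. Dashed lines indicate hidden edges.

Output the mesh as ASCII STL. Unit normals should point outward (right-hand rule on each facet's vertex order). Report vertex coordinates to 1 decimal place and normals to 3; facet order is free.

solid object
 facet normal 0.450 -0.333 0.829
  outer loop
   vertex 1.9 0.4 1.5
   vertex 3.9 2.6 1.3
   vertex 0.4 3.1 3.4
  endloop
 endfacet
 facet normal -0.910 -0.317 -0.268
  outer loop
   vertex 2.0 1.3 0.1
   vertex 1.9 0.4 1.5
   vertex 0.4 3.1 3.4
  endloop
 endfacet
 facet normal 0.557 -0.443 0.702
  outer loop
   vertex 3.1 0.8 0.8
   vertex 3.9 2.6 1.3
   vertex 1.9 0.4 1.5
  endloop
 endfacet
 facet normal -0.036 -0.839 -0.542
  outer loop
   vertex 3.1 0.8 0.8
   vertex 1.9 0.4 1.5
   vertex 2.0 1.3 0.1
  endloop
 endfacet
 facet normal 0.442 -0.239 -0.865
  outer loop
   vertex 3.1 0.8 0.8
   vertex 2.0 1.3 0.1
   vertex 2.9 2.6 0.2
  endloop
 endfacet
 facet normal 0.516 0.368 0.773
  outer loop
   vertex 0.5 3.8 3.0
   vertex 0.4 3.1 3.4
   vertex 3.9 2.6 1.3
  endloop
 endfacet
 facet normal -0.915 -0.094 -0.393
  outer loop
   vertex 0.5 3.8 3.0
   vertex 2.0 1.3 0.1
   vertex 0.4 3.1 3.4
  endloop
 endfacet
 facet normal -0.574 0.450 -0.685
  outer loop
   vertex 0.5 3.8 3.0
   vertex 2.9 2.6 0.2
   vertex 2.0 1.3 0.1
  endloop
 endfacet
 facet normal 0.820 -0.217 -0.530
  outer loop
   vertex 3.5 2.8 0.6
   vertex 3.9 2.6 1.3
   vertex 3.1 0.8 0.8
  endloop
 endfacet
 facet normal 0.588 -0.196 -0.784
  outer loop
   vertex 3.5 2.8 0.6
   vertex 3.1 0.8 0.8
   vertex 2.9 2.6 0.2
  endloop
 endfacet
 facet normal 0.359 0.931 0.061
  outer loop
   vertex 3.5 2.8 0.6
   vertex 0.5 3.8 3.0
   vertex 3.9 2.6 1.3
  endloop
 endfacet
 facet normal -0.028 0.910 -0.414
  outer loop
   vertex 3.5 2.8 0.6
   vertex 2.9 2.6 0.2
   vertex 0.5 3.8 3.0
  endloop
 endfacet
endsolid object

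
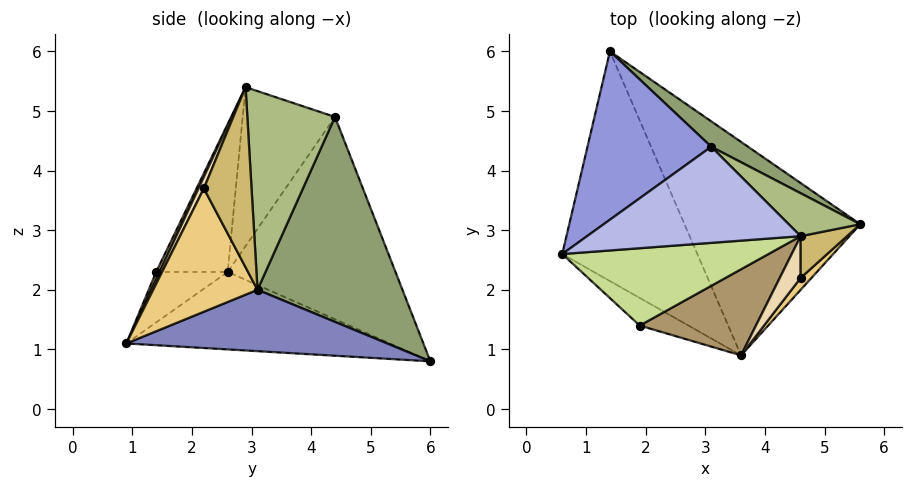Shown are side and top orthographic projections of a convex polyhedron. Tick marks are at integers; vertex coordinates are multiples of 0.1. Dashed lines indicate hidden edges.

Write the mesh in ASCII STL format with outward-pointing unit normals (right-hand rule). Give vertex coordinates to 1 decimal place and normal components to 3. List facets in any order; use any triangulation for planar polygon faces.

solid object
 facet normal -0.481 -0.257 -0.838
  outer loop
   vertex 3.6 0.9 1.1
   vertex 0.6 2.6 2.3
   vertex 1.4 6.0 0.8
  endloop
 endfacet
 facet normal 0.328 0.086 -0.941
  outer loop
   vertex 3.6 0.9 1.1
   vertex 1.4 6.0 0.8
   vertex 5.6 3.1 2.0
  endloop
 endfacet
 facet normal -0.783 0.396 0.479
  outer loop
   vertex 3.1 4.4 4.9
   vertex 1.4 6.0 0.8
   vertex 0.6 2.6 2.3
  endloop
 endfacet
 facet normal -0.567 -0.313 0.762
  outer loop
   vertex 3.1 4.4 4.9
   vertex 0.6 2.6 2.3
   vertex 4.6 2.9 5.4
  endloop
 endfacet
 facet normal 0.546 0.832 0.098
  outer loop
   vertex 3.1 4.4 4.9
   vertex 5.6 3.1 2.0
   vertex 1.4 6.0 0.8
  endloop
 endfacet
 facet normal 0.648 0.725 0.233
  outer loop
   vertex 3.1 4.4 4.9
   vertex 4.6 2.9 5.4
   vertex 5.6 3.1 2.0
  endloop
 endfacet
 facet normal -0.493 -0.534 0.687
  outer loop
   vertex 1.9 1.4 2.3
   vertex 4.6 2.9 5.4
   vertex 0.6 2.6 2.3
  endloop
 endfacet
 facet normal -0.567 -0.615 -0.548
  outer loop
   vertex 1.9 1.4 2.3
   vertex 0.6 2.6 2.3
   vertex 3.6 0.9 1.1
  endloop
 endfacet
 facet normal 0.027 -0.909 0.416
  outer loop
   vertex 1.9 1.4 2.3
   vertex 3.6 0.9 1.1
   vertex 4.6 2.9 5.4
  endloop
 endfacet
 facet normal 0.828 -0.518 0.213
  outer loop
   vertex 4.6 2.2 3.7
   vertex 5.6 3.1 2.0
   vertex 4.6 2.9 5.4
  endloop
 endfacet
 facet normal 0.725 -0.685 0.064
  outer loop
   vertex 4.6 2.2 3.7
   vertex 3.6 0.9 1.1
   vertex 5.6 3.1 2.0
  endloop
 endfacet
 facet normal 0.208 -0.905 0.372
  outer loop
   vertex 4.6 2.2 3.7
   vertex 4.6 2.9 5.4
   vertex 3.6 0.9 1.1
  endloop
 endfacet
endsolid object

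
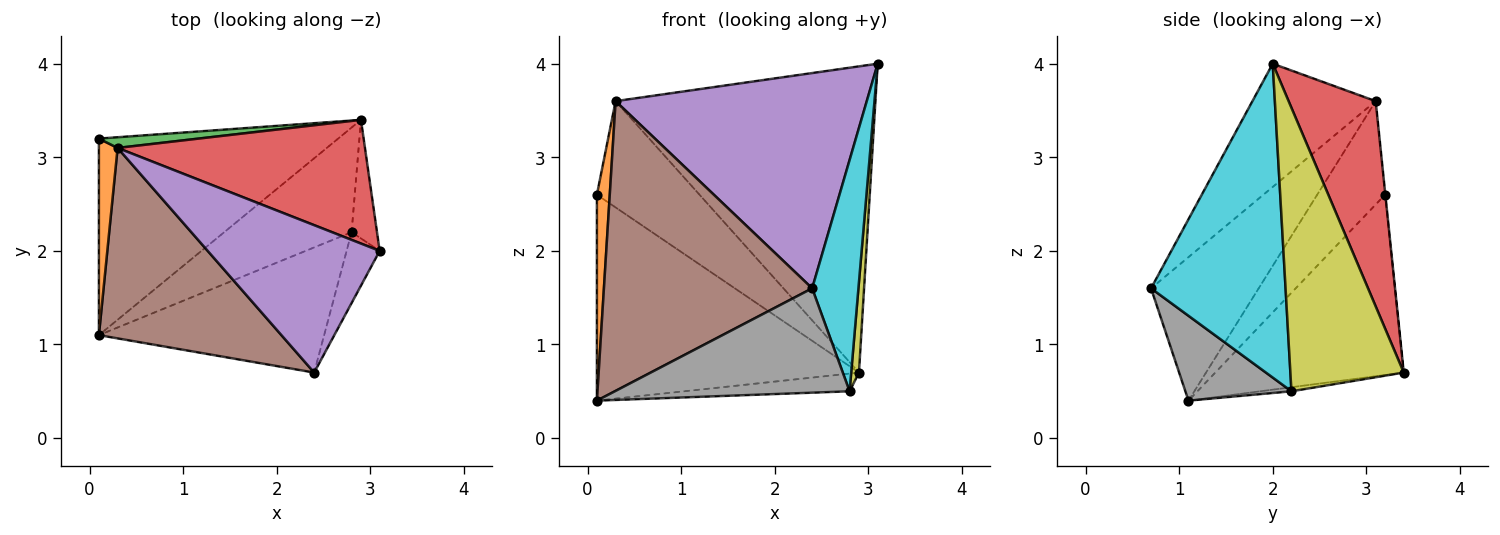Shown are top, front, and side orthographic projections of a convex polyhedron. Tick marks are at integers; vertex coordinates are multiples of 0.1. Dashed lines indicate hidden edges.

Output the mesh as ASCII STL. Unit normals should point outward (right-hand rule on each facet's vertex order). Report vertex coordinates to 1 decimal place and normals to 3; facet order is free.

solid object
 facet normal -0.461 0.642 -0.613
  outer loop
   vertex 2.9 3.4 0.7
   vertex 0.1 1.1 0.4
   vertex 0.1 3.2 2.6
  endloop
 endfacet
 facet normal -0.967 -0.183 0.175
  outer loop
   vertex 0.3 3.1 3.6
   vertex 0.1 3.2 2.6
   vertex 0.1 1.1 0.4
  endloop
 endfacet
 facet normal -0.003 0.995 0.100
  outer loop
   vertex 0.3 3.1 3.6
   vertex 2.9 3.4 0.7
   vertex 0.1 3.2 2.6
  endloop
 endfacet
 facet normal 0.297 0.885 0.358
  outer loop
   vertex 0.3 3.1 3.6
   vertex 3.1 2.0 4.0
   vertex 2.9 3.4 0.7
  endloop
 endfacet
 facet normal -0.375 -0.765 0.524
  outer loop
   vertex 0.3 3.1 3.6
   vertex 2.4 0.7 1.6
   vertex 3.1 2.0 4.0
  endloop
 endfacet
 facet normal -0.397 -0.767 0.504
  outer loop
   vertex 0.3 3.1 3.6
   vertex 0.1 1.1 0.4
   vertex 2.4 0.7 1.6
  endloop
 endfacet
 facet normal -0.031 0.167 -0.985
  outer loop
   vertex 2.8 2.2 0.5
   vertex 0.1 1.1 0.4
   vertex 2.9 3.4 0.7
  endloop
 endfacet
 facet normal 0.278 -0.615 -0.738
  outer loop
   vertex 2.8 2.2 0.5
   vertex 2.4 0.7 1.6
   vertex 0.1 1.1 0.4
  endloop
 endfacet
 facet normal 0.994 -0.068 -0.089
  outer loop
   vertex 2.8 2.2 0.5
   vertex 2.9 3.4 0.7
   vertex 3.1 2.0 4.0
  endloop
 endfacet
 facet normal 0.941 -0.324 -0.099
  outer loop
   vertex 2.8 2.2 0.5
   vertex 3.1 2.0 4.0
   vertex 2.4 0.7 1.6
  endloop
 endfacet
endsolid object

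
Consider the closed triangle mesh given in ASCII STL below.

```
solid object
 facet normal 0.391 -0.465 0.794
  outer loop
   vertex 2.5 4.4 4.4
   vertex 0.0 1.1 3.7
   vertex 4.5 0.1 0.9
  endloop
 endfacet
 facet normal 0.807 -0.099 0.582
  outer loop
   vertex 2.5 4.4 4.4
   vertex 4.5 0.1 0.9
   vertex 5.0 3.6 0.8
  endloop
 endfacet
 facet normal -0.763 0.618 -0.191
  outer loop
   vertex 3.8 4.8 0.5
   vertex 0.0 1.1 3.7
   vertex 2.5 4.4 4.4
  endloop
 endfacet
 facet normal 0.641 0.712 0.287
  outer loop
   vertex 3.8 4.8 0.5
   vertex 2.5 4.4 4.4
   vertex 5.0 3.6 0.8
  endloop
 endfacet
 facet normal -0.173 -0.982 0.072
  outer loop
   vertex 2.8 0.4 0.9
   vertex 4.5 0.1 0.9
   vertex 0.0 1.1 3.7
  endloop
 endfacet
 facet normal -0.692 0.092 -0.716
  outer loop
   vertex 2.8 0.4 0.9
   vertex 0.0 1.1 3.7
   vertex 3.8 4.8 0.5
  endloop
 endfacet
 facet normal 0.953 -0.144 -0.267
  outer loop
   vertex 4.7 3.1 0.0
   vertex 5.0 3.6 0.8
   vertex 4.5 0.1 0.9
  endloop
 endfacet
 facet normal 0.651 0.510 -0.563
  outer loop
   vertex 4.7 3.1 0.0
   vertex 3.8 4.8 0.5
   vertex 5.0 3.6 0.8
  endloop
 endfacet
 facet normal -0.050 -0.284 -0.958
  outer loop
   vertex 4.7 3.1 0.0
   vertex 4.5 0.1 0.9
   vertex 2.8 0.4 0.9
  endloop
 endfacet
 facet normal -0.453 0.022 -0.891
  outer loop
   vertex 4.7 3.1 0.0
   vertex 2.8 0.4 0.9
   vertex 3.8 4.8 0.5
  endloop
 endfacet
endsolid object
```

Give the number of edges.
15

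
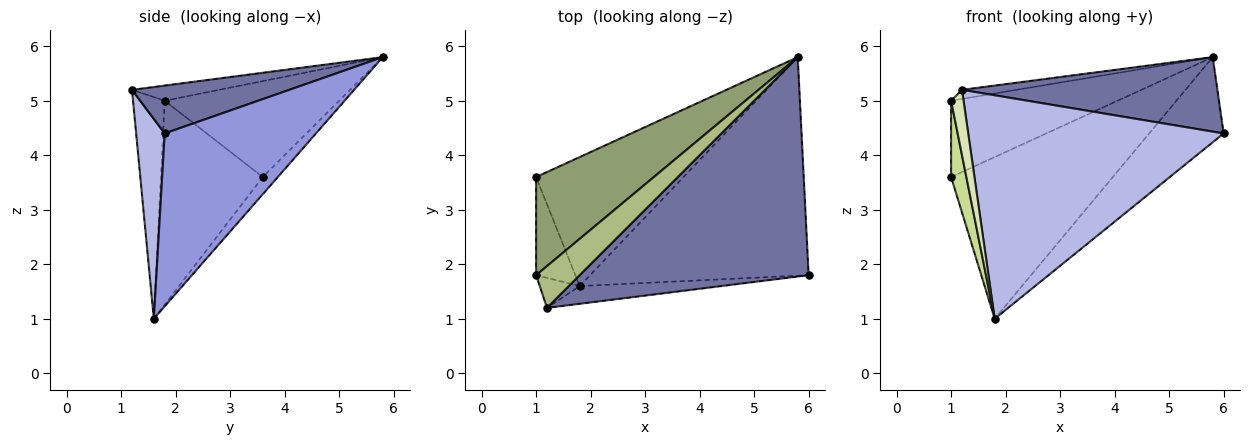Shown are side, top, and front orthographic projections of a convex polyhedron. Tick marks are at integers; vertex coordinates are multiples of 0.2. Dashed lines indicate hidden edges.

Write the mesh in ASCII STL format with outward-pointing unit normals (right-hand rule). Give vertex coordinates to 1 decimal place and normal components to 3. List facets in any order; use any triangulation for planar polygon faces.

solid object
 facet normal 0.194 -0.315 0.929
  outer loop
   vertex 1.2 1.2 5.2
   vertex 6.0 1.8 4.4
   vertex 5.8 5.8 5.8
  endloop
 endfacet
 facet normal -0.072 0.780 -0.622
  outer loop
   vertex 1.8 1.6 1.0
   vertex 1.0 3.6 3.6
   vertex 5.8 5.8 5.8
  endloop
 endfacet
 facet normal 0.593 0.292 -0.750
  outer loop
   vertex 1.8 1.6 1.0
   vertex 5.8 5.8 5.8
   vertex 6.0 1.8 4.4
  endloop
 endfacet
 facet normal 0.111 -0.991 -0.079
  outer loop
   vertex 1.8 1.6 1.0
   vertex 6.0 1.8 4.4
   vertex 1.2 1.2 5.2
  endloop
 endfacet
 facet normal -0.541 0.516 0.664
  outer loop
   vertex 1.0 1.8 5.0
   vertex 5.8 5.8 5.8
   vertex 1.0 3.6 3.6
  endloop
 endfacet
 facet normal -0.322 0.201 0.925
  outer loop
   vertex 1.0 1.8 5.0
   vertex 1.2 1.2 5.2
   vertex 5.8 5.8 5.8
  endloop
 endfacet
 facet normal -0.972 -0.145 -0.187
  outer loop
   vertex 1.0 1.8 5.0
   vertex 1.0 3.6 3.6
   vertex 1.8 1.6 1.0
  endloop
 endfacet
 facet normal -0.918 -0.361 -0.165
  outer loop
   vertex 1.0 1.8 5.0
   vertex 1.8 1.6 1.0
   vertex 1.2 1.2 5.2
  endloop
 endfacet
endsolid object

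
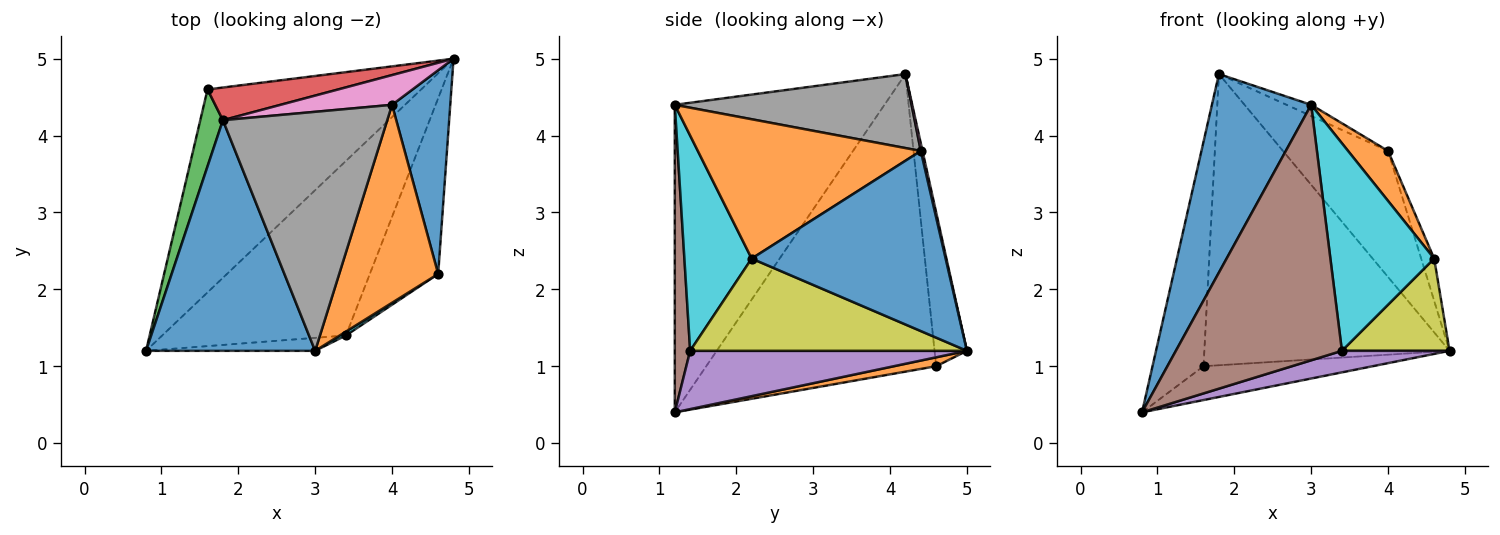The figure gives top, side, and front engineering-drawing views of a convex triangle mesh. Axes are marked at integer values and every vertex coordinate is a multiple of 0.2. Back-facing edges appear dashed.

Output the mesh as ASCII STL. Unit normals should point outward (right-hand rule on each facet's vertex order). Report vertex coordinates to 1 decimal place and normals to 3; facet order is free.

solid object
 facet normal -0.809 -0.383 0.445
  outer loop
   vertex 3.0 1.2 4.4
   vertex 1.8 4.2 4.8
   vertex 0.8 1.2 0.4
  endloop
 endfacet
 facet normal 0.041 0.164 -0.986
  outer loop
   vertex 1.6 4.6 1.0
   vertex 4.8 5.0 1.2
   vertex 0.8 1.2 0.4
  endloop
 endfacet
 facet normal -0.974 0.216 0.074
  outer loop
   vertex 1.6 4.6 1.0
   vertex 0.8 1.2 0.4
   vertex 1.8 4.2 4.8
  endloop
 endfacet
 facet normal -0.130 0.985 0.111
  outer loop
   vertex 1.6 4.6 1.0
   vertex 1.8 4.2 4.8
   vertex 4.8 5.0 1.2
  endloop
 endfacet
 facet normal 0.300 -0.117 -0.947
  outer loop
   vertex 3.4 1.4 1.2
   vertex 0.8 1.2 0.4
   vertex 4.8 5.0 1.2
  endloop
 endfacet
 facet normal 0.092 -0.994 -0.051
  outer loop
   vertex 3.4 1.4 1.2
   vertex 3.0 1.2 4.4
   vertex 0.8 1.2 0.4
  endloop
 endfacet
 facet normal 0.016 0.973 0.229
  outer loop
   vertex 4.0 4.4 3.8
   vertex 4.8 5.0 1.2
   vertex 1.8 4.2 4.8
  endloop
 endfacet
 facet normal 0.410 0.043 0.911
  outer loop
   vertex 4.0 4.4 3.8
   vertex 1.8 4.2 4.8
   vertex 3.0 1.2 4.4
  endloop
 endfacet
 facet normal 0.767 -0.298 -0.568
  outer loop
   vertex 4.6 2.2 2.4
   vertex 3.4 1.4 1.2
   vertex 4.8 5.0 1.2
  endloop
 endfacet
 facet normal 0.544 -0.839 0.016
  outer loop
   vertex 4.6 2.2 2.4
   vertex 3.0 1.2 4.4
   vertex 3.4 1.4 1.2
  endloop
 endfacet
 facet normal 0.950 0.064 0.307
  outer loop
   vertex 4.6 2.2 2.4
   vertex 4.8 5.0 1.2
   vertex 4.0 4.4 3.8
  endloop
 endfacet
 facet normal 0.807 -0.145 0.573
  outer loop
   vertex 4.6 2.2 2.4
   vertex 4.0 4.4 3.8
   vertex 3.0 1.2 4.4
  endloop
 endfacet
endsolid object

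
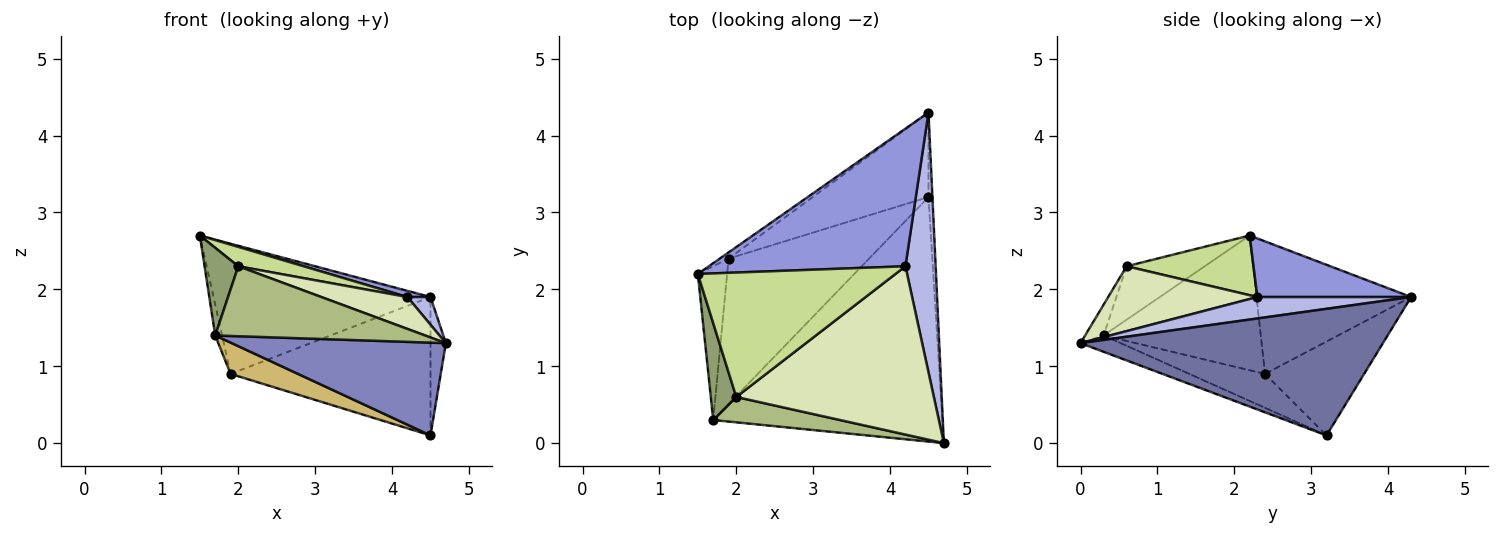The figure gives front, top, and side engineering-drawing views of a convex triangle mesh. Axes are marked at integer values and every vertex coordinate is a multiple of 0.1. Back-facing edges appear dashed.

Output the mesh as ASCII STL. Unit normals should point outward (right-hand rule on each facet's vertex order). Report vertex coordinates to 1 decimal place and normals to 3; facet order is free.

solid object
 facet normal 0.998 0.051 -0.031
  outer loop
   vertex 4.5 3.2 0.1
   vertex 4.5 4.3 1.9
   vertex 4.7 0.0 1.3
  endloop
 endfacet
 facet normal -0.066 -0.354 -0.933
  outer loop
   vertex 1.7 0.3 1.4
   vertex 4.5 3.2 0.1
   vertex 4.7 0.0 1.3
  endloop
 endfacet
 facet normal 0.285 -0.043 0.957
  outer loop
   vertex 4.2 2.3 1.9
   vertex 4.5 4.3 1.9
   vertex 1.5 2.2 2.7
  endloop
 endfacet
 facet normal 0.577 -0.087 0.812
  outer loop
   vertex 4.2 2.3 1.9
   vertex 4.7 0.0 1.3
   vertex 4.5 4.3 1.9
  endloop
 endfacet
 facet normal -0.841 -0.363 0.401
  outer loop
   vertex 2.0 0.6 2.3
   vertex 1.5 2.2 2.7
   vertex 1.7 0.3 1.4
  endloop
 endfacet
 facet normal -0.082 -0.937 0.340
  outer loop
   vertex 2.0 0.6 2.3
   vertex 1.7 0.3 1.4
   vertex 4.7 0.0 1.3
  endloop
 endfacet
 facet normal 0.286 -0.147 0.947
  outer loop
   vertex 2.0 0.6 2.3
   vertex 4.2 2.3 1.9
   vertex 1.5 2.2 2.7
  endloop
 endfacet
 facet normal 0.307 -0.177 0.935
  outer loop
   vertex 2.0 0.6 2.3
   vertex 4.7 0.0 1.3
   vertex 4.2 2.3 1.9
  endloop
 endfacet
 facet normal -0.976 0.042 -0.212
  outer loop
   vertex 1.9 2.4 0.9
   vertex 1.7 0.3 1.4
   vertex 1.5 2.2 2.7
  endloop
 endfacet
 facet normal -0.230 -0.205 -0.951
  outer loop
   vertex 1.9 2.4 0.9
   vertex 4.5 3.2 0.1
   vertex 1.7 0.3 1.4
  endloop
 endfacet
 facet normal -0.580 0.814 -0.038
  outer loop
   vertex 1.9 2.4 0.9
   vertex 1.5 2.2 2.7
   vertex 4.5 4.3 1.9
  endloop
 endfacet
 facet normal -0.390 0.786 -0.480
  outer loop
   vertex 1.9 2.4 0.9
   vertex 4.5 4.3 1.9
   vertex 4.5 3.2 0.1
  endloop
 endfacet
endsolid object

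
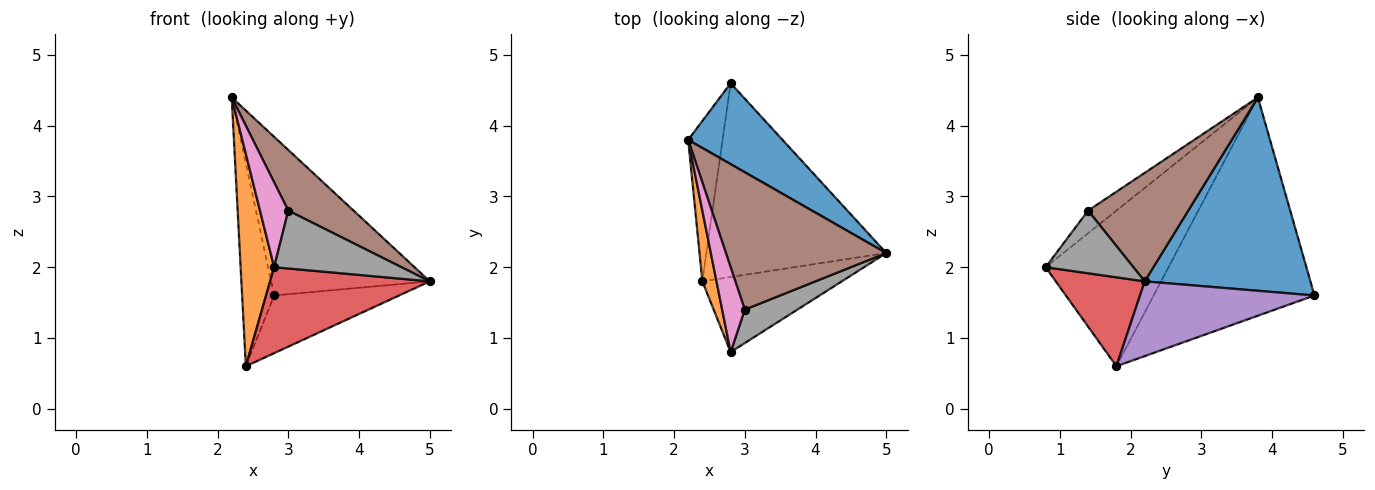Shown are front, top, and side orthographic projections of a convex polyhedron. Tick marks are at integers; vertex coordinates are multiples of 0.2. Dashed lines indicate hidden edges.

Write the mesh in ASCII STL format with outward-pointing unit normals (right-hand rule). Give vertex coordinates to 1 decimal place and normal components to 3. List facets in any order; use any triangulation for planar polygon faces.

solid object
 facet normal 0.681 0.652 0.332
  outer loop
   vertex 2.8 4.6 1.6
   vertex 2.2 3.8 4.4
   vertex 5.0 2.2 1.8
  endloop
 endfacet
 facet normal -0.961 -0.262 0.087
  outer loop
   vertex 2.4 1.8 0.6
   vertex 2.8 0.8 2.0
   vertex 2.2 3.8 4.4
  endloop
 endfacet
 facet normal -0.969 0.193 -0.153
  outer loop
   vertex 2.4 1.8 0.6
   vertex 2.2 3.8 4.4
   vertex 2.8 4.6 1.6
  endloop
 endfacet
 facet normal 0.387 -0.695 -0.607
  outer loop
   vertex 2.4 1.8 0.6
   vertex 5.0 2.2 1.8
   vertex 2.8 0.8 2.0
  endloop
 endfacet
 facet normal 0.370 0.265 -0.890
  outer loop
   vertex 2.4 1.8 0.6
   vertex 2.8 4.6 1.6
   vertex 5.0 2.2 1.8
  endloop
 endfacet
 facet normal 0.526 -0.343 0.778
  outer loop
   vertex 3.0 1.4 2.8
   vertex 5.0 2.2 1.8
   vertex 2.2 3.8 4.4
  endloop
 endfacet
 facet normal -0.577 -0.577 0.577
  outer loop
   vertex 3.0 1.4 2.8
   vertex 2.2 3.8 4.4
   vertex 2.8 0.8 2.0
  endloop
 endfacet
 facet normal 0.512 -0.744 0.430
  outer loop
   vertex 3.0 1.4 2.8
   vertex 2.8 0.8 2.0
   vertex 5.0 2.2 1.8
  endloop
 endfacet
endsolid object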